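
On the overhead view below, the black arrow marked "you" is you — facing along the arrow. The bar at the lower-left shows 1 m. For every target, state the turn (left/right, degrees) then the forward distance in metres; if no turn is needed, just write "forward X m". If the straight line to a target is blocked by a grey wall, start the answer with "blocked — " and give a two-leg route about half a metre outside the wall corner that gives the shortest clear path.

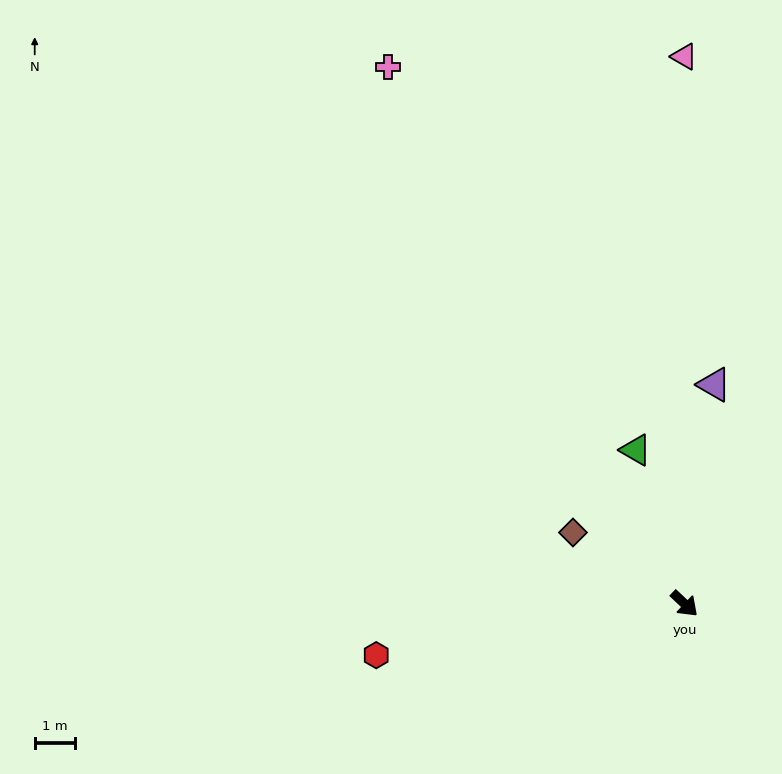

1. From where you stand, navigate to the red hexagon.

turn right 127°, forward 7.8 m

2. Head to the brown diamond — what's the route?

turn right 169°, forward 3.3 m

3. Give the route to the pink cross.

turn left 162°, forward 15.2 m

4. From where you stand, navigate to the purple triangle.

turn left 126°, forward 5.5 m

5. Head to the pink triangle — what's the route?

turn left 133°, forward 13.6 m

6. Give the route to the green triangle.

turn left 151°, forward 4.0 m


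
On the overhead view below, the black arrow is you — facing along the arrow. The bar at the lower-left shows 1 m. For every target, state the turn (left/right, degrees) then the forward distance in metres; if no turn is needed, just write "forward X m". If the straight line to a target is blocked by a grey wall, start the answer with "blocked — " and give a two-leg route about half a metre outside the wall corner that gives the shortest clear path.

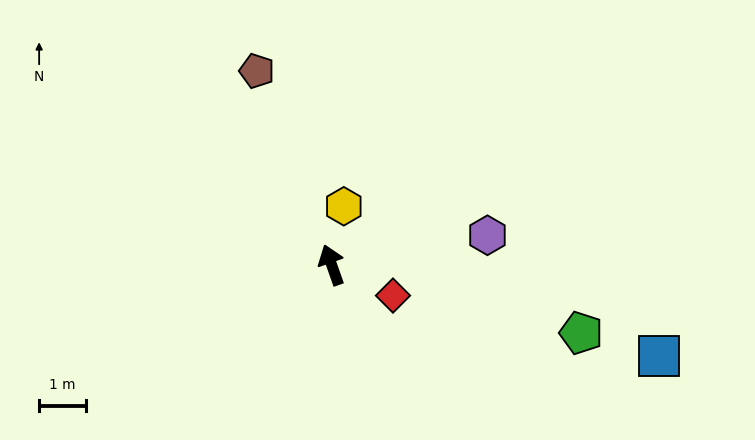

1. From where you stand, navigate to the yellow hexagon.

turn right 31°, forward 1.3 m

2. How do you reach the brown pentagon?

forward 4.4 m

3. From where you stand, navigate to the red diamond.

turn right 136°, forward 1.5 m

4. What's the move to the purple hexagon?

turn right 99°, forward 3.4 m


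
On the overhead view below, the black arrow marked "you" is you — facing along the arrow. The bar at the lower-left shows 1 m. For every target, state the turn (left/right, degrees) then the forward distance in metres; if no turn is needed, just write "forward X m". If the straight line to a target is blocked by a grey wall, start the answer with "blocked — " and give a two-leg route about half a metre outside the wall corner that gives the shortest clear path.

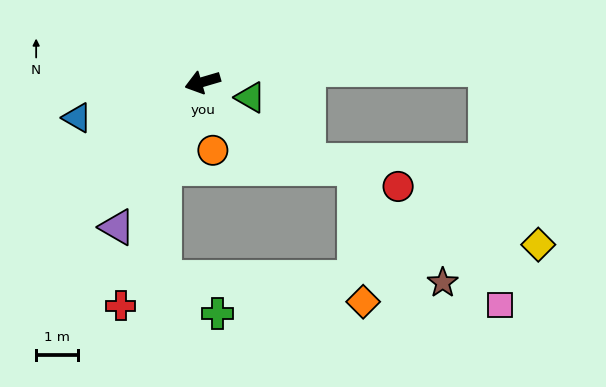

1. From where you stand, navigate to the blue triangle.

forward 3.1 m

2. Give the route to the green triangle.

turn left 146°, forward 1.2 m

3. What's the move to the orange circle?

turn left 82°, forward 1.6 m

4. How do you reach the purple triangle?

turn left 43°, forward 4.0 m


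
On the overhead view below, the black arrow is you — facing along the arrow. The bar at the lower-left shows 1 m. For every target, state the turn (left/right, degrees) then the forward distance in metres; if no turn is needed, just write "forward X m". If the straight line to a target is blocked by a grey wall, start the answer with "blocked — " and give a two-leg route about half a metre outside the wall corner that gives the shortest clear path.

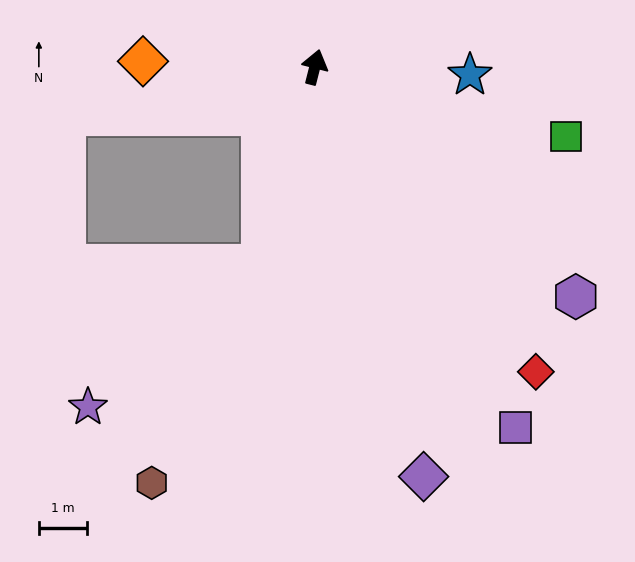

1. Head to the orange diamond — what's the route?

turn left 102°, forward 3.6 m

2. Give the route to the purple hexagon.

turn right 117°, forward 7.2 m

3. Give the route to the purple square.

turn right 137°, forward 8.5 m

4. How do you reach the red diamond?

turn right 130°, forward 7.8 m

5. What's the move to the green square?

turn right 91°, forward 5.4 m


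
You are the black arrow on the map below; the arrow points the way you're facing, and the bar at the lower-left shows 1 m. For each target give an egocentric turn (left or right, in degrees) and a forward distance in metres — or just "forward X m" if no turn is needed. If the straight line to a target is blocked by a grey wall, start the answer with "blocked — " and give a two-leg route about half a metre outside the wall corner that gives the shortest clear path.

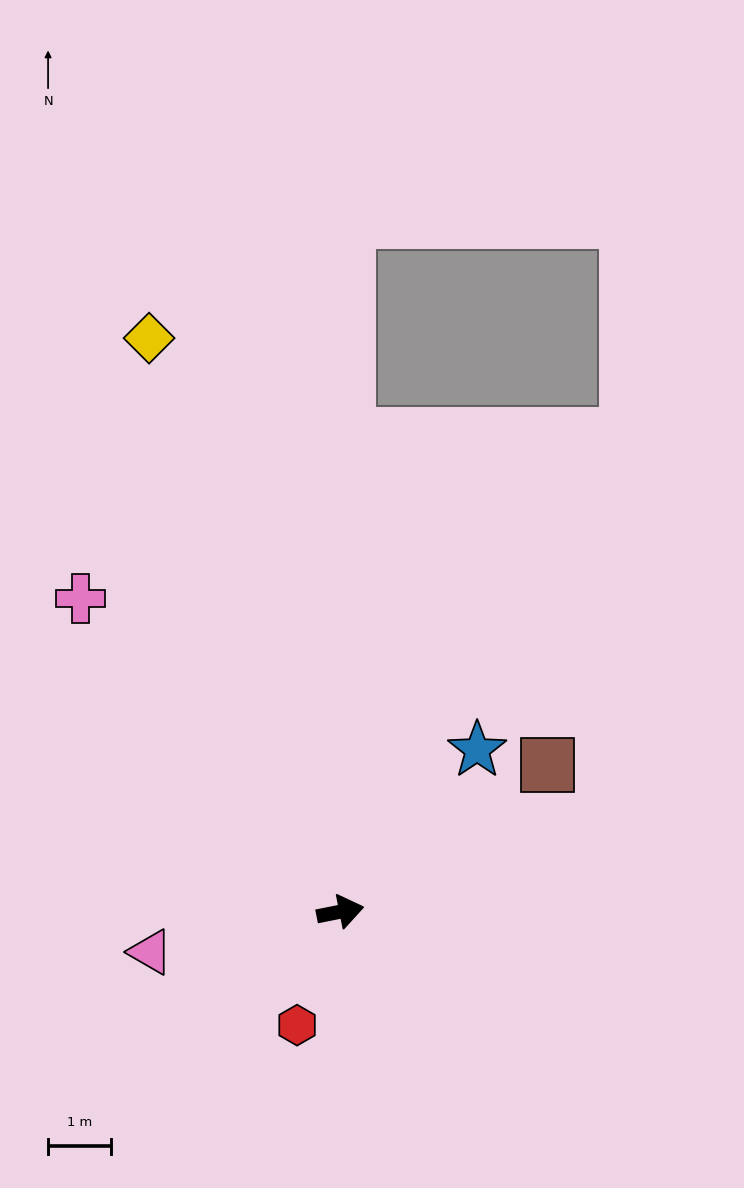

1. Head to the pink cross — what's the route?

turn left 118°, forward 6.5 m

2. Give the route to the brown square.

turn left 24°, forward 4.0 m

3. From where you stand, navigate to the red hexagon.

turn right 122°, forward 1.9 m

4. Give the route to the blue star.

turn left 39°, forward 3.4 m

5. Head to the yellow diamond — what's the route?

turn left 97°, forward 9.6 m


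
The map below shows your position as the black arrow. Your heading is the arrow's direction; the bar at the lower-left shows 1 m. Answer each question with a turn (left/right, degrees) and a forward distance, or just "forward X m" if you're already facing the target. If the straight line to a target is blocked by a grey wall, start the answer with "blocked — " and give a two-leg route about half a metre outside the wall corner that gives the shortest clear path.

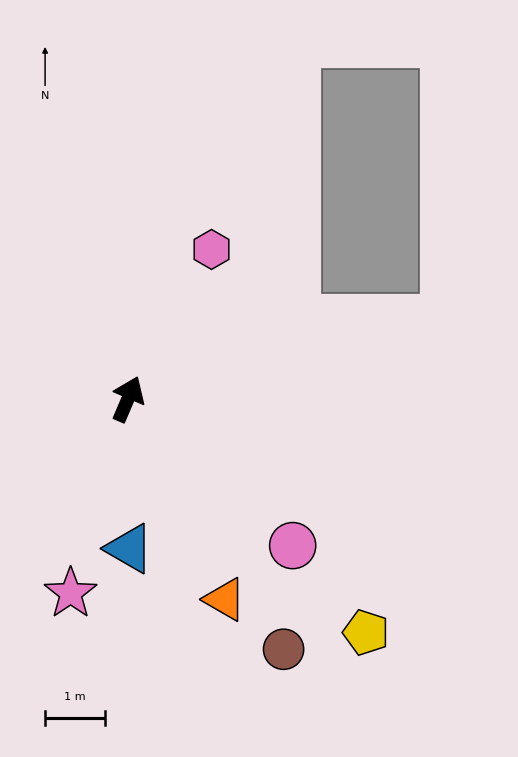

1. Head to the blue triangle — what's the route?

turn right 156°, forward 2.5 m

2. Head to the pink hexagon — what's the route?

turn right 6°, forward 2.8 m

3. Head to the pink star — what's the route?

turn right 173°, forward 3.4 m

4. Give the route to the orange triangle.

turn right 131°, forward 3.7 m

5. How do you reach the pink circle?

turn right 109°, forward 3.7 m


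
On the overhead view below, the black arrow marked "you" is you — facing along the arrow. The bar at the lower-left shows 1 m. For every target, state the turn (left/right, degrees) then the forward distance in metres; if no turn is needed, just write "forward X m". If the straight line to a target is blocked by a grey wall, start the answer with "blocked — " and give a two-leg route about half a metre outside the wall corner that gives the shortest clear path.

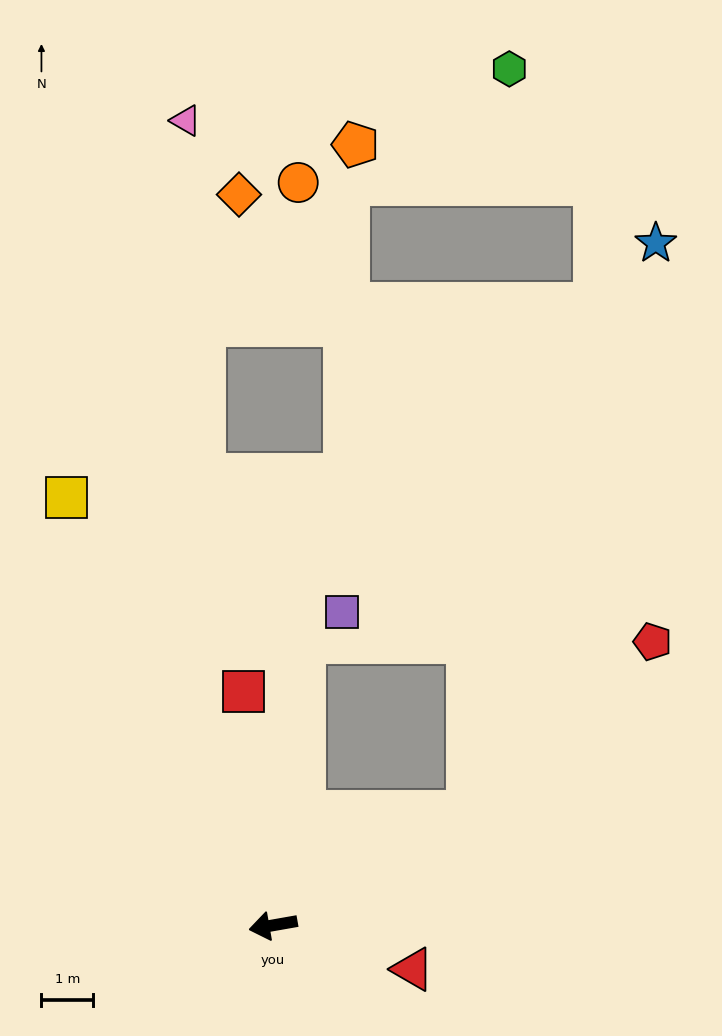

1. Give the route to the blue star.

blocked — turn right 160°, forward 4.4 m, then turn left 42°, forward 11.6 m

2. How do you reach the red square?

turn right 93°, forward 4.6 m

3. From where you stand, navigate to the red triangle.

turn left 153°, forward 2.8 m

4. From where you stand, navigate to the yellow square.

turn right 74°, forward 9.2 m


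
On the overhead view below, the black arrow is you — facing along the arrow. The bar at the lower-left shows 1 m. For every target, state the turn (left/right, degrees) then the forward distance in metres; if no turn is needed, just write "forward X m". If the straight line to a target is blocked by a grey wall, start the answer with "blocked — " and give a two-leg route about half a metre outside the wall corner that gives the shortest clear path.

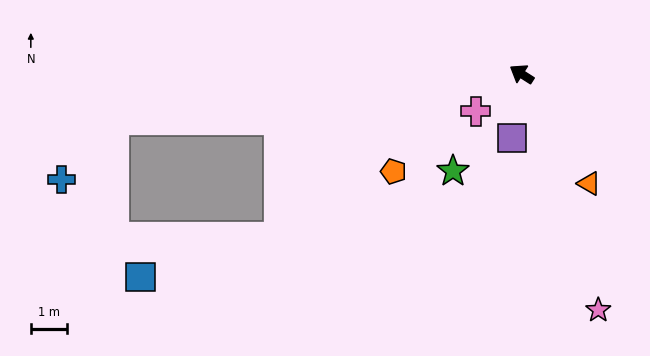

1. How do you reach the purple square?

turn left 114°, forward 1.8 m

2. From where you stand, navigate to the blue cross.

blocked — turn left 39°, forward 11.4 m, then turn left 42°, forward 2.2 m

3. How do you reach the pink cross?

turn left 71°, forward 1.6 m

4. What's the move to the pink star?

turn left 141°, forward 6.9 m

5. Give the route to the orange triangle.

turn left 154°, forward 3.6 m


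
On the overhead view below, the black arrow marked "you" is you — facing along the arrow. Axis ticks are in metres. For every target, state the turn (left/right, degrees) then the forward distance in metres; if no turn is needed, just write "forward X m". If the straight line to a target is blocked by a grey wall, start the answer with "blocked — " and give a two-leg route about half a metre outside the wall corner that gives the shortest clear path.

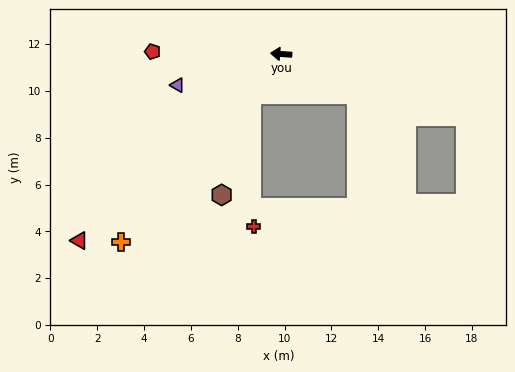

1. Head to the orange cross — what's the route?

turn left 54°, forward 10.6 m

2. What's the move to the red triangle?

turn left 47°, forward 11.7 m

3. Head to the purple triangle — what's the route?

turn left 21°, forward 4.6 m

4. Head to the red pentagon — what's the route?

turn left 3°, forward 5.5 m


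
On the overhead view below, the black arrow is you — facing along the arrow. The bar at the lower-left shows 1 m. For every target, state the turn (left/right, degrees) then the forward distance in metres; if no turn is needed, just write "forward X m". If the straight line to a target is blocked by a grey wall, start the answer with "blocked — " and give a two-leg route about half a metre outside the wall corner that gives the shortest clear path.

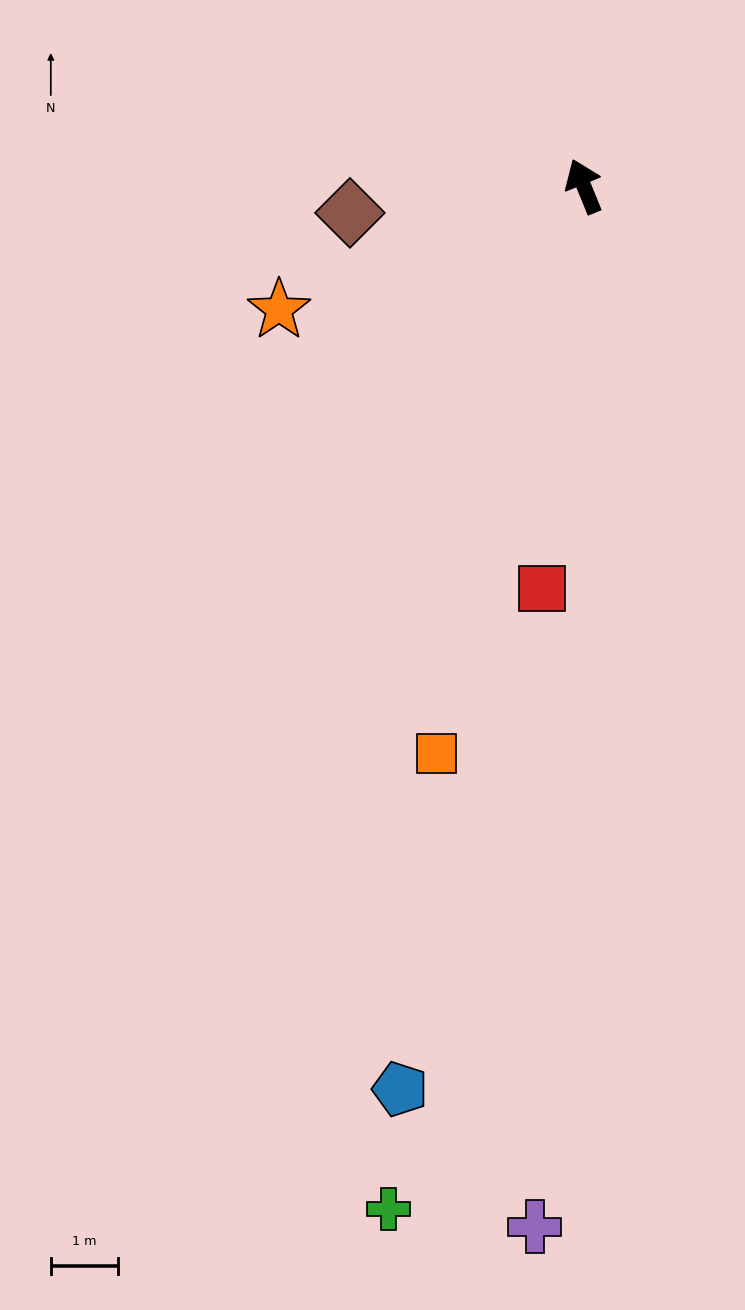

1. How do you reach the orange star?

turn left 90°, forward 4.9 m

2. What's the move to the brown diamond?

turn left 74°, forward 3.5 m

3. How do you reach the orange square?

turn left 143°, forward 8.7 m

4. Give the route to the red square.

turn left 152°, forward 6.0 m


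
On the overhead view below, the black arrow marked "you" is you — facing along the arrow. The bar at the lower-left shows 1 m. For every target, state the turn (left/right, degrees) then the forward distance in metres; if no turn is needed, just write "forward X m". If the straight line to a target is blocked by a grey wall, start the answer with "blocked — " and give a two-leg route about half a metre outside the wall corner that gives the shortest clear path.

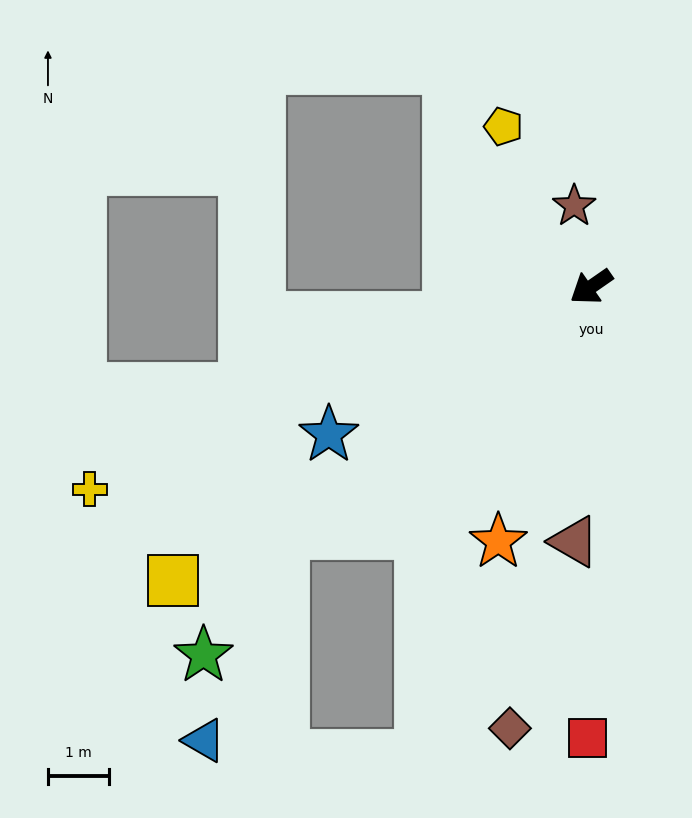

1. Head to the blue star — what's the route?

turn right 5°, forward 4.9 m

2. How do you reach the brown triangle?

turn left 51°, forward 4.2 m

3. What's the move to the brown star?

turn right 113°, forward 1.3 m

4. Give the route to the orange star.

turn left 35°, forward 4.4 m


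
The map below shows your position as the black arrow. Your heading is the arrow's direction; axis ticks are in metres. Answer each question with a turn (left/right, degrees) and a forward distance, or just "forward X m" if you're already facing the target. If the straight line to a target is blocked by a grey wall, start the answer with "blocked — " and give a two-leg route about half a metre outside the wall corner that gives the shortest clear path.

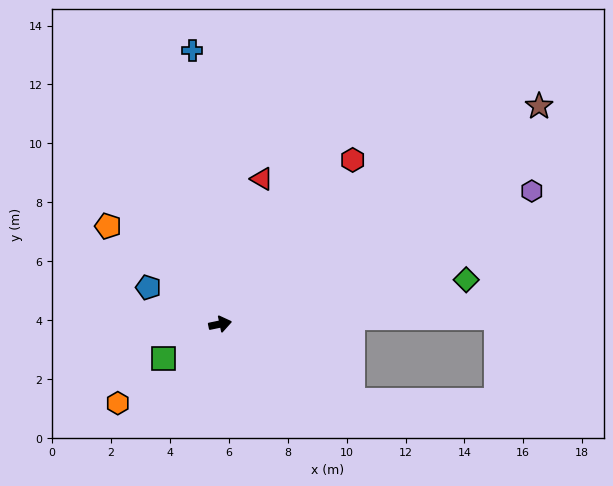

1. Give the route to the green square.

turn right 160°, forward 2.2 m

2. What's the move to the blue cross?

turn left 84°, forward 9.3 m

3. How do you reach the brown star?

turn left 23°, forward 13.1 m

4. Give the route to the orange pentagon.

turn left 127°, forward 5.1 m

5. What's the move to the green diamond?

forward 8.5 m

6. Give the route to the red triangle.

turn left 62°, forward 5.1 m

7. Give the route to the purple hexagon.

turn left 11°, forward 11.5 m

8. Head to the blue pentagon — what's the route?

turn left 141°, forward 2.7 m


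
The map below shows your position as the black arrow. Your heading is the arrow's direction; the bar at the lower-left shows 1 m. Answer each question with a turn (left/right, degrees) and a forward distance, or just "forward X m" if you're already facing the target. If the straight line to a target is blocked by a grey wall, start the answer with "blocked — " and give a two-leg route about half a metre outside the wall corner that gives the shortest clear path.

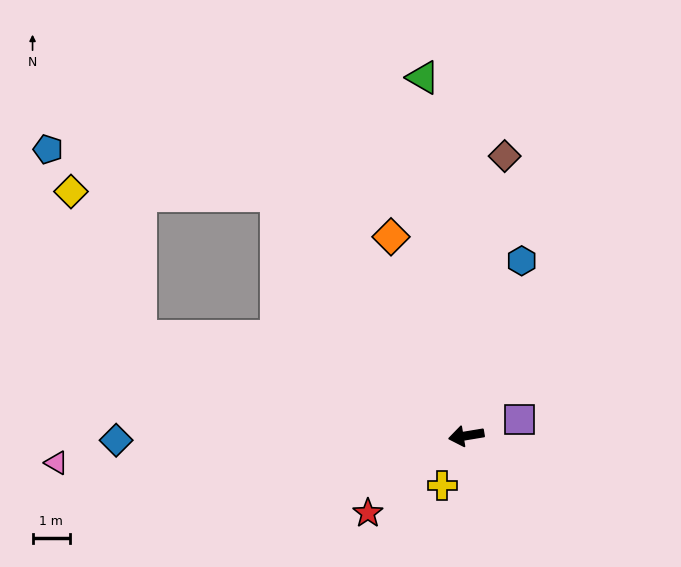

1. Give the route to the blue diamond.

turn right 9°, forward 9.3 m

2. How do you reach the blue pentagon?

blocked — turn right 61°, forward 8.1 m, then turn left 40°, forward 6.2 m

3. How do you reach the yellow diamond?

blocked — turn right 26°, forward 9.0 m, then turn right 48°, forward 4.3 m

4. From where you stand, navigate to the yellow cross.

turn left 55°, forward 1.5 m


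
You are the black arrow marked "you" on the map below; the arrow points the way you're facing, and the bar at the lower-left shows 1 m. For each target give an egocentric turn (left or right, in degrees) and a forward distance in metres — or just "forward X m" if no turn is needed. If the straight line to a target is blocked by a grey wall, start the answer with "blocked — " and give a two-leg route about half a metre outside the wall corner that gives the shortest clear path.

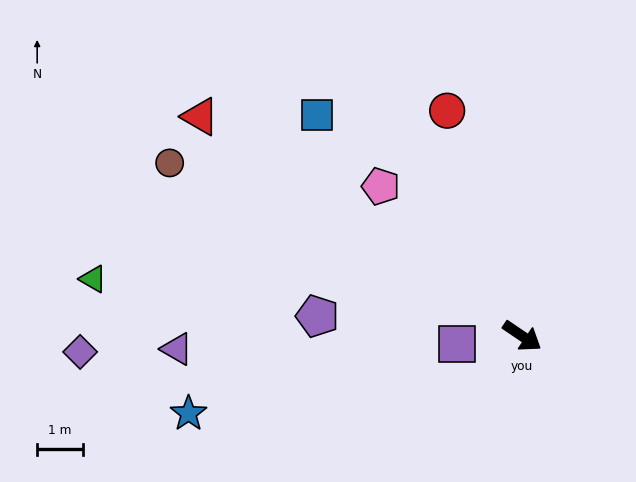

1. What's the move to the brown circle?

turn right 172°, forward 8.6 m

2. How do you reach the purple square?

turn right 139°, forward 1.4 m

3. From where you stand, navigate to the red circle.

turn left 142°, forward 5.2 m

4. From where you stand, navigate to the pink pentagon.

turn left 167°, forward 4.5 m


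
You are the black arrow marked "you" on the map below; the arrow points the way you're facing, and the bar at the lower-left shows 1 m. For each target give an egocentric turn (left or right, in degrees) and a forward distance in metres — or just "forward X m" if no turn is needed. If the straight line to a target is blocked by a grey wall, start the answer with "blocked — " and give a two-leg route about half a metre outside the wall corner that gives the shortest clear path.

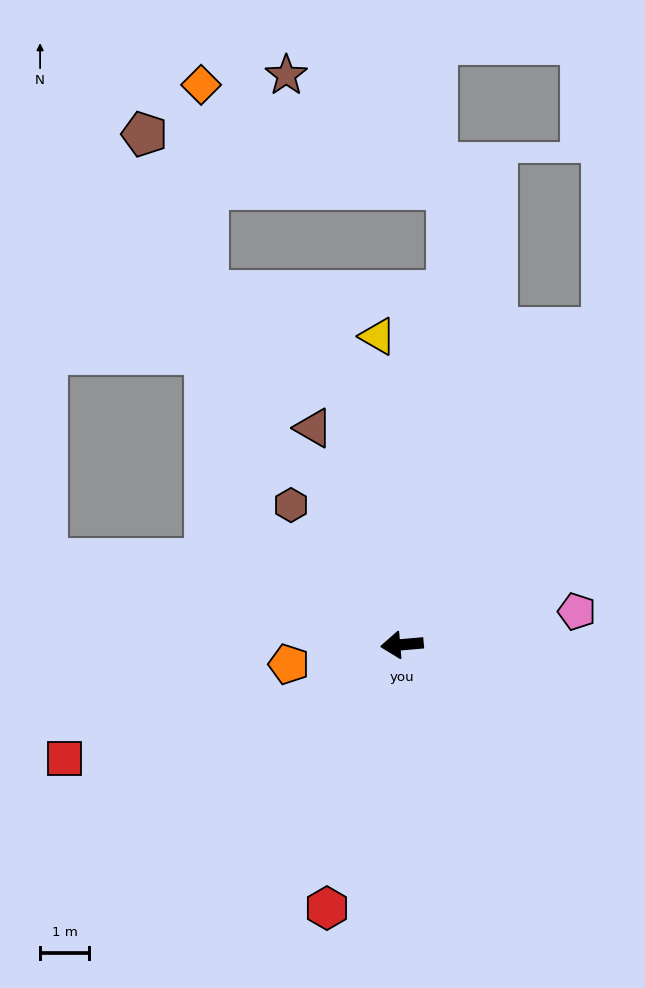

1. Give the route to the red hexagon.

turn left 69°, forward 5.6 m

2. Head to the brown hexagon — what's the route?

turn right 56°, forward 3.6 m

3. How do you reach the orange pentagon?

turn left 5°, forward 2.3 m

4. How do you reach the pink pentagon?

turn right 174°, forward 3.6 m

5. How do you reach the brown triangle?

turn right 73°, forward 4.8 m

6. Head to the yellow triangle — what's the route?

turn right 90°, forward 6.3 m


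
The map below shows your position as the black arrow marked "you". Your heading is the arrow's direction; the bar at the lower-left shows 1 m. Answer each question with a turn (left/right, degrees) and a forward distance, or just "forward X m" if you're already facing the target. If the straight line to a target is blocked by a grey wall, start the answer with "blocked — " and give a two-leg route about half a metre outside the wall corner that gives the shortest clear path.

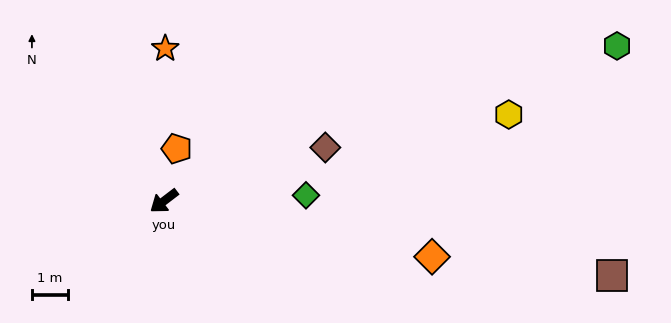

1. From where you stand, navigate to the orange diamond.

turn left 131°, forward 7.7 m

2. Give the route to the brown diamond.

turn left 161°, forward 4.8 m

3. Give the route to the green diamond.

turn left 145°, forward 4.0 m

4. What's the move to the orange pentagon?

turn right 141°, forward 1.5 m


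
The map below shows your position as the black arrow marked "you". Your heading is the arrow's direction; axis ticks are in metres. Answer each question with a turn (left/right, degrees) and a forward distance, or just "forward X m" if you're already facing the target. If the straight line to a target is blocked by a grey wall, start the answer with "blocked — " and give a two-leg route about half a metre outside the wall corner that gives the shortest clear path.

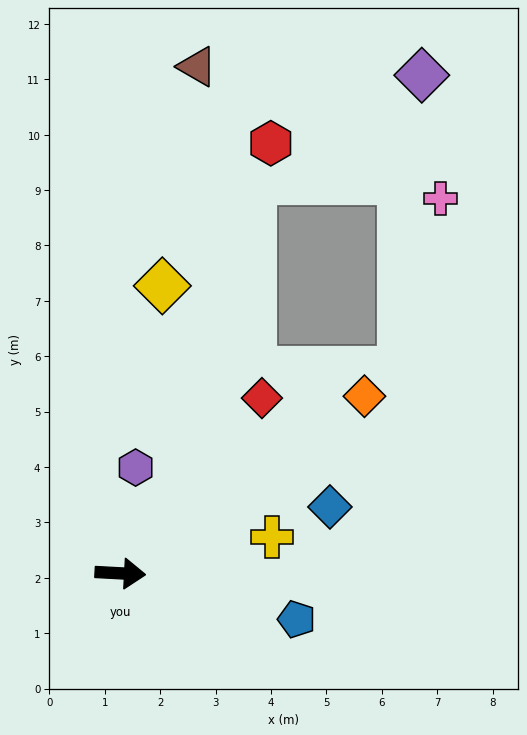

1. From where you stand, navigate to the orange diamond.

turn left 39°, forward 5.4 m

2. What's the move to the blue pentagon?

turn right 12°, forward 3.3 m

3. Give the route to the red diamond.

turn left 54°, forward 4.1 m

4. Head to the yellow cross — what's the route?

turn left 16°, forward 2.8 m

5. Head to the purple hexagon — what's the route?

turn left 85°, forward 1.9 m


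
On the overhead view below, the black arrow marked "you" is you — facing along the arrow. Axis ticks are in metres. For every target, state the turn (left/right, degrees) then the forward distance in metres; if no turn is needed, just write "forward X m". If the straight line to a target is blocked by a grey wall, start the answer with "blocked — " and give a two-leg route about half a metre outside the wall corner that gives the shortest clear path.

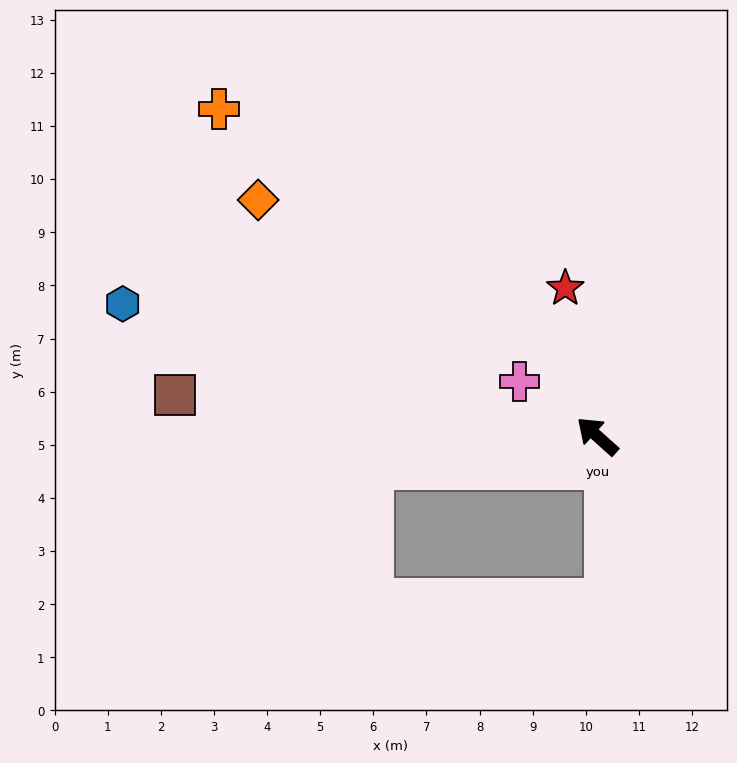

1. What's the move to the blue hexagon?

turn left 26°, forward 9.3 m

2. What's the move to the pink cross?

turn left 7°, forward 1.8 m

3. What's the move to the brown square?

turn left 36°, forward 8.0 m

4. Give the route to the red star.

turn right 36°, forward 2.9 m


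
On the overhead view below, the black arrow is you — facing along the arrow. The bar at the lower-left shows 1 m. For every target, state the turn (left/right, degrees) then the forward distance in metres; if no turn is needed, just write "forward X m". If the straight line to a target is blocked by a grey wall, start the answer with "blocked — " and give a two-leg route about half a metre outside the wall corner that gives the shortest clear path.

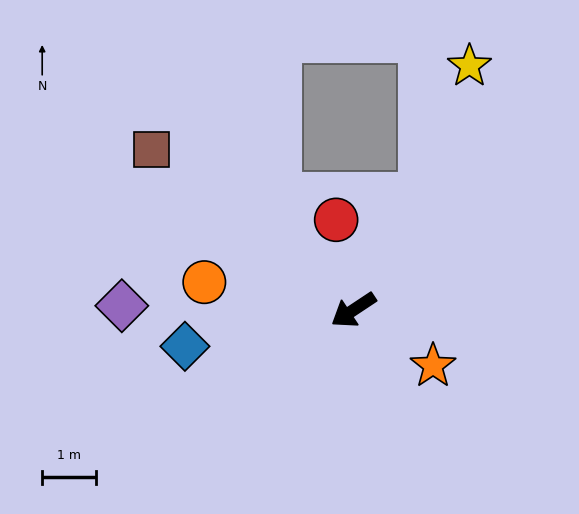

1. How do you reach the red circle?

turn right 113°, forward 1.7 m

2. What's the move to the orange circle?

turn right 44°, forward 2.8 m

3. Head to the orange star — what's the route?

turn left 111°, forward 1.8 m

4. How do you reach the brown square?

turn right 72°, forward 4.8 m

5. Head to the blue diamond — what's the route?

turn right 21°, forward 3.2 m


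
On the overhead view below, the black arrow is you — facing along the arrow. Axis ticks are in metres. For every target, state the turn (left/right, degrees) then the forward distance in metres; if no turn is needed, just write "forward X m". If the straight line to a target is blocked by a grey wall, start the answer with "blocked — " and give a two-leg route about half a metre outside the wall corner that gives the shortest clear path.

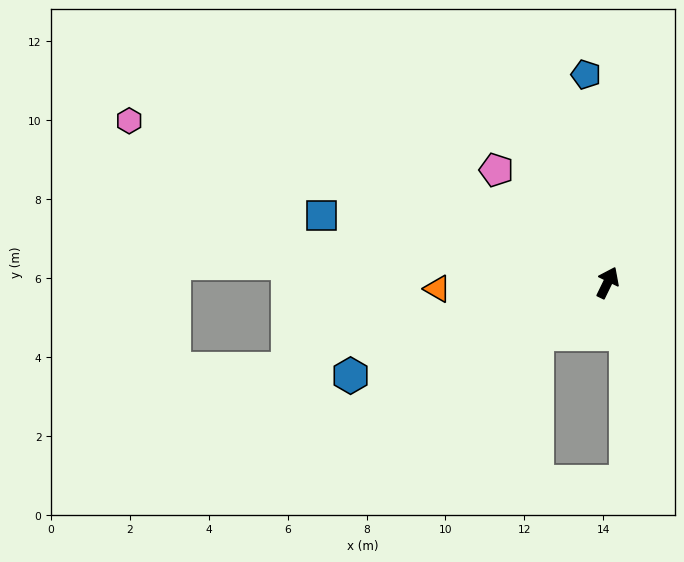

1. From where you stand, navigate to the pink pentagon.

turn left 71°, forward 4.0 m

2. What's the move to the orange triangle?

turn left 118°, forward 4.3 m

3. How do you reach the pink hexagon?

turn left 97°, forward 12.8 m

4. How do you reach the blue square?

turn left 103°, forward 7.4 m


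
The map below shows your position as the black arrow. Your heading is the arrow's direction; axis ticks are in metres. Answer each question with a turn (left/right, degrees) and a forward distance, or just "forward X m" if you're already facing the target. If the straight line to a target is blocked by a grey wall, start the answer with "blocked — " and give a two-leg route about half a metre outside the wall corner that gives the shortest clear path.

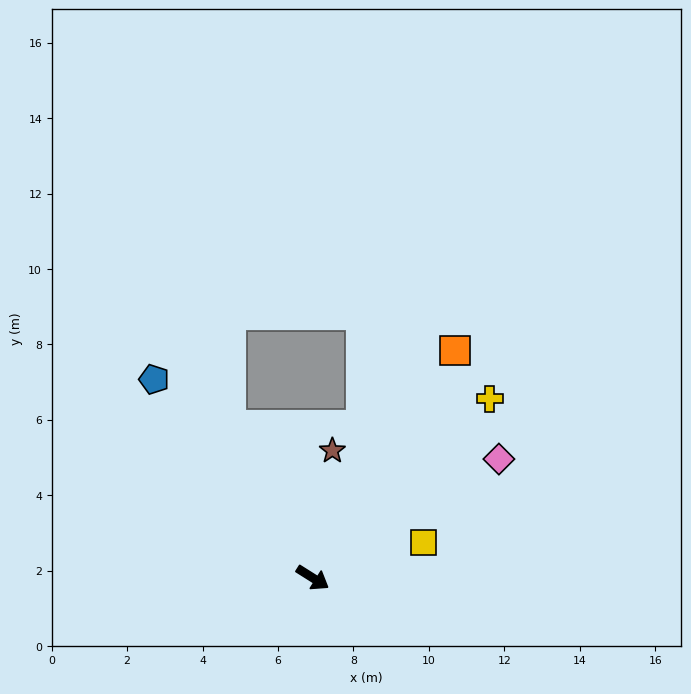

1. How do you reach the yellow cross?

turn left 78°, forward 6.7 m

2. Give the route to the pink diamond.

turn left 65°, forward 5.9 m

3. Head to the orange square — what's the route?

turn left 90°, forward 7.1 m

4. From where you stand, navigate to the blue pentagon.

turn left 161°, forward 6.7 m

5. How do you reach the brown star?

turn left 113°, forward 3.4 m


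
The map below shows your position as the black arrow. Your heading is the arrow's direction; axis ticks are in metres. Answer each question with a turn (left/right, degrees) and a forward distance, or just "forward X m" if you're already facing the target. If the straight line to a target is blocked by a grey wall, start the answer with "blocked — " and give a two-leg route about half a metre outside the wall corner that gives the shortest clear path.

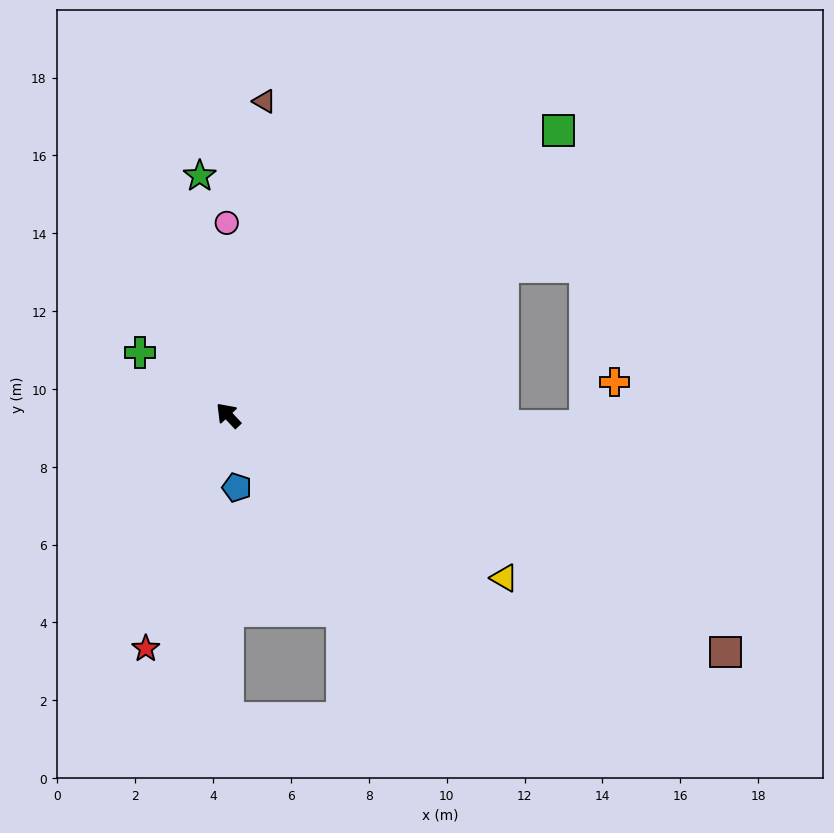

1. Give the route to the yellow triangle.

turn right 164°, forward 8.2 m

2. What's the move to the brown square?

turn right 159°, forward 14.2 m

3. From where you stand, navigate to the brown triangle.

turn right 50°, forward 8.1 m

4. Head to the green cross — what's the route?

turn left 11°, forward 2.8 m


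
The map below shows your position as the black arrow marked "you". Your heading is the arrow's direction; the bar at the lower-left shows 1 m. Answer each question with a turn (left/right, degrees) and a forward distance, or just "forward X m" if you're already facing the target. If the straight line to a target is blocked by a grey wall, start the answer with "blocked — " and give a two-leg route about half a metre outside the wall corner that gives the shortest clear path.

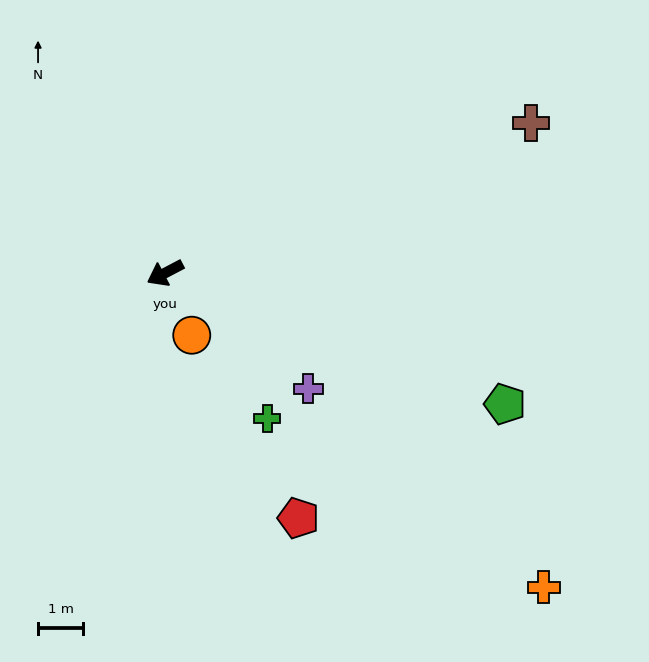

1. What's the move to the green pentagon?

turn left 131°, forward 8.0 m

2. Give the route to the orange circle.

turn left 85°, forward 1.5 m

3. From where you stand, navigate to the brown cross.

turn left 175°, forward 8.7 m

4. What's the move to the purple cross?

turn left 113°, forward 4.1 m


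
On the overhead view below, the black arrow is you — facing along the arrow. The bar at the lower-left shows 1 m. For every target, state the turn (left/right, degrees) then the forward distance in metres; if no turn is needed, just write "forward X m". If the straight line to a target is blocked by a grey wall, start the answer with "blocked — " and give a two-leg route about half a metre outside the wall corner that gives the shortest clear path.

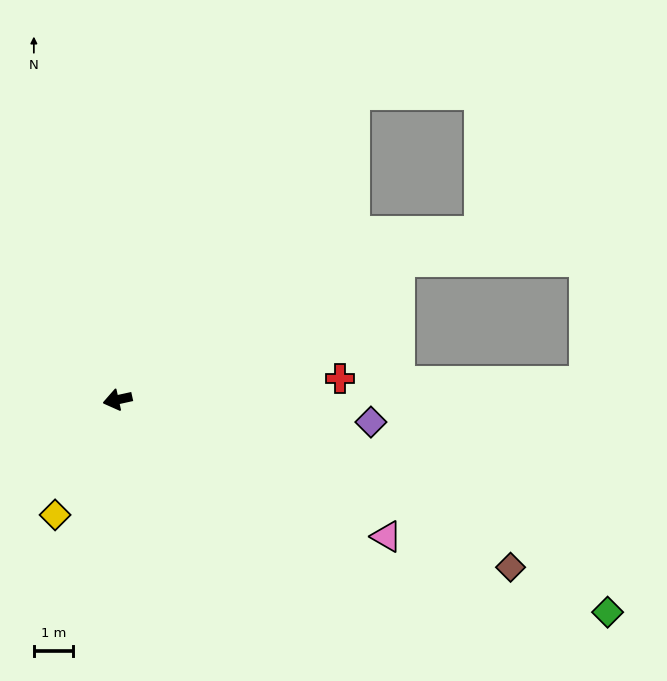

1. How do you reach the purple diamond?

turn left 163°, forward 6.5 m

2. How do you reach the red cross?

turn left 173°, forward 5.7 m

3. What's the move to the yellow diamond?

turn left 49°, forward 3.4 m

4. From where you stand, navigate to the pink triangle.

turn left 141°, forward 7.8 m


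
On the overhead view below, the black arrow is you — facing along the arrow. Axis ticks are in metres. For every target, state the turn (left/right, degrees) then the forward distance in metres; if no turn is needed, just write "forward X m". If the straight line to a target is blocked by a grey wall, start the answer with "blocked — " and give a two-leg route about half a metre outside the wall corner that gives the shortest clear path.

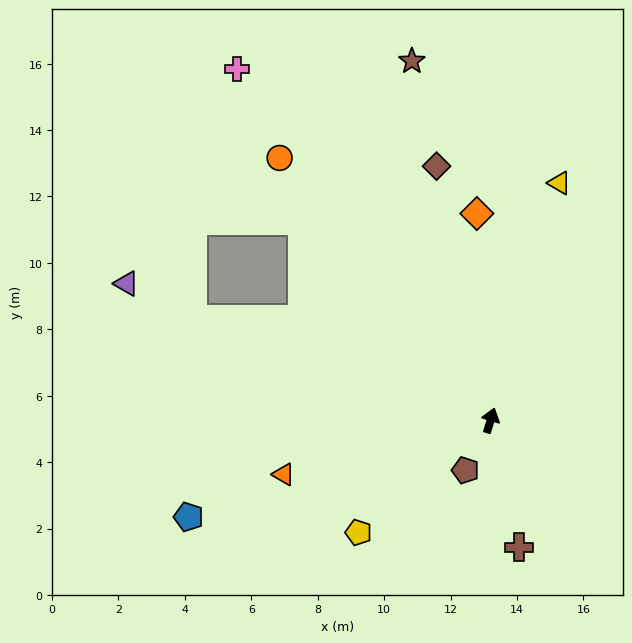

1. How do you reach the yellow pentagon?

turn left 147°, forward 5.2 m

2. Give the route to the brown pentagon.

turn left 170°, forward 1.7 m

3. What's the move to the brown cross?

turn right 150°, forward 3.9 m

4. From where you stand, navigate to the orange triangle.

turn left 122°, forward 6.4 m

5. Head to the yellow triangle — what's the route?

forward 7.4 m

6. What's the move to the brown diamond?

turn left 29°, forward 7.8 m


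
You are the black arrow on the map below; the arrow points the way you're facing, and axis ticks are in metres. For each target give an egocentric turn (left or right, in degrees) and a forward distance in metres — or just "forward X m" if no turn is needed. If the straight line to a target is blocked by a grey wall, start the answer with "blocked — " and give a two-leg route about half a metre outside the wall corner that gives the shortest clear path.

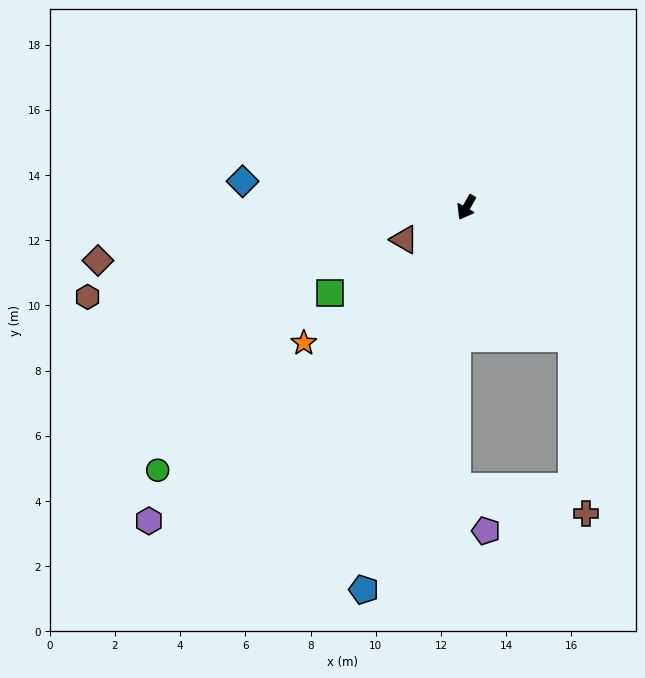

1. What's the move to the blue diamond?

turn right 67°, forward 6.9 m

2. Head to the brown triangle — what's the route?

turn right 33°, forward 2.1 m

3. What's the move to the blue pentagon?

turn left 15°, forward 12.1 m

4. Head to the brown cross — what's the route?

blocked — turn left 68°, forward 5.2 m, then turn right 33°, forward 5.4 m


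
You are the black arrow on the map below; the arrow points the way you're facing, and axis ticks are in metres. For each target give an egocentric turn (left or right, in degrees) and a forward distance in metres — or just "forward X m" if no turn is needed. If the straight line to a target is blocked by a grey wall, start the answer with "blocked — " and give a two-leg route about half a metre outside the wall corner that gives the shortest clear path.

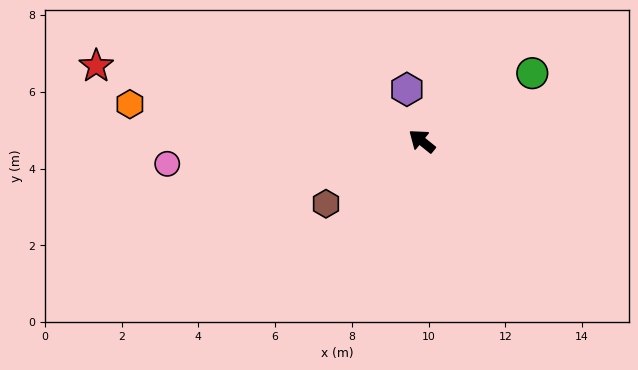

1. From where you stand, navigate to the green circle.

turn right 110°, forward 3.4 m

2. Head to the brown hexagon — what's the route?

turn left 72°, forward 3.0 m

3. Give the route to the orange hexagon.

turn left 32°, forward 7.7 m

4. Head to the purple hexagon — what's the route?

turn right 35°, forward 1.4 m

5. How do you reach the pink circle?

turn left 44°, forward 6.7 m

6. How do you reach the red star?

turn left 26°, forward 8.7 m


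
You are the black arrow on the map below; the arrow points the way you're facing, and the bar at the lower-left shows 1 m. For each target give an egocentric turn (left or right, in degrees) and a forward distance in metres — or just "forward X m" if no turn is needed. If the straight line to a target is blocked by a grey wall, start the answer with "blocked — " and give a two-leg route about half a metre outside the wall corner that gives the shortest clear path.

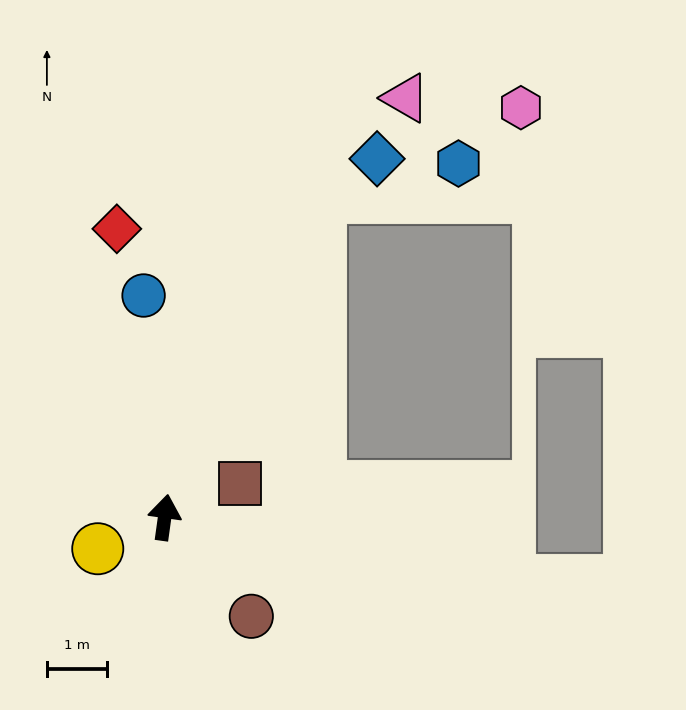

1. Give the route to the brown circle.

turn right 131°, forward 2.2 m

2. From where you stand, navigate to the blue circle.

turn left 13°, forward 3.7 m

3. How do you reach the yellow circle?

turn left 123°, forward 1.2 m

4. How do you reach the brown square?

turn right 58°, forward 1.4 m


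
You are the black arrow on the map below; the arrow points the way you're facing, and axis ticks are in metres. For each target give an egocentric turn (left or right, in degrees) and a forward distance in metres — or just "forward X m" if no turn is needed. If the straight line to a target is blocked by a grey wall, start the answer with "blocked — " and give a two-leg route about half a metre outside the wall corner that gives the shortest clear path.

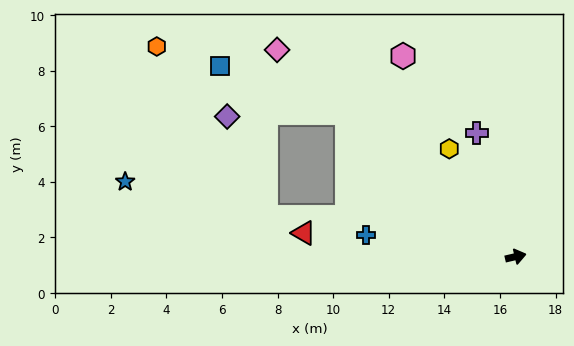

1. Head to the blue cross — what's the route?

turn left 159°, forward 5.5 m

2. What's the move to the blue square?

blocked — turn left 127°, forward 8.0 m, then turn left 19°, forward 4.8 m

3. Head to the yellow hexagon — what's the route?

turn left 109°, forward 4.6 m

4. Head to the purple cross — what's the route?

turn left 94°, forward 4.7 m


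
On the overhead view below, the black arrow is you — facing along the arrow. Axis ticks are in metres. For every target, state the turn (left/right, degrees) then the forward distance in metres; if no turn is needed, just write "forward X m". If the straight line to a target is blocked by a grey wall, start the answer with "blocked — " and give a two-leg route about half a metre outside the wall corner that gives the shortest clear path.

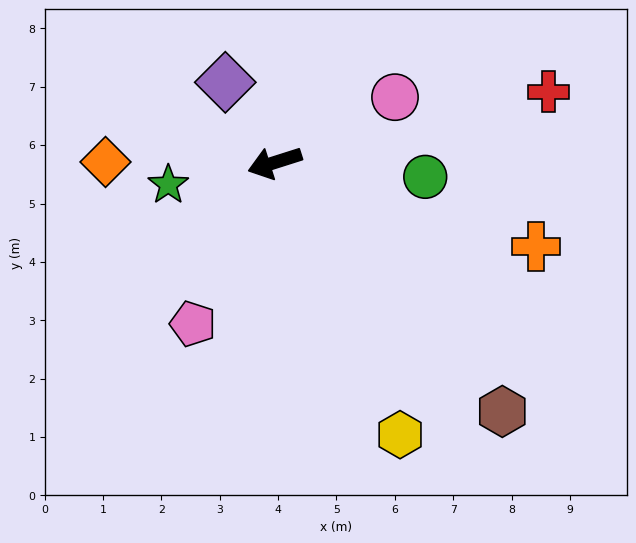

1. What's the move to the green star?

turn right 6°, forward 1.9 m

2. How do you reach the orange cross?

turn left 145°, forward 4.7 m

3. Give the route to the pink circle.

turn right 169°, forward 2.3 m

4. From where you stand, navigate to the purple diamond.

turn right 76°, forward 1.6 m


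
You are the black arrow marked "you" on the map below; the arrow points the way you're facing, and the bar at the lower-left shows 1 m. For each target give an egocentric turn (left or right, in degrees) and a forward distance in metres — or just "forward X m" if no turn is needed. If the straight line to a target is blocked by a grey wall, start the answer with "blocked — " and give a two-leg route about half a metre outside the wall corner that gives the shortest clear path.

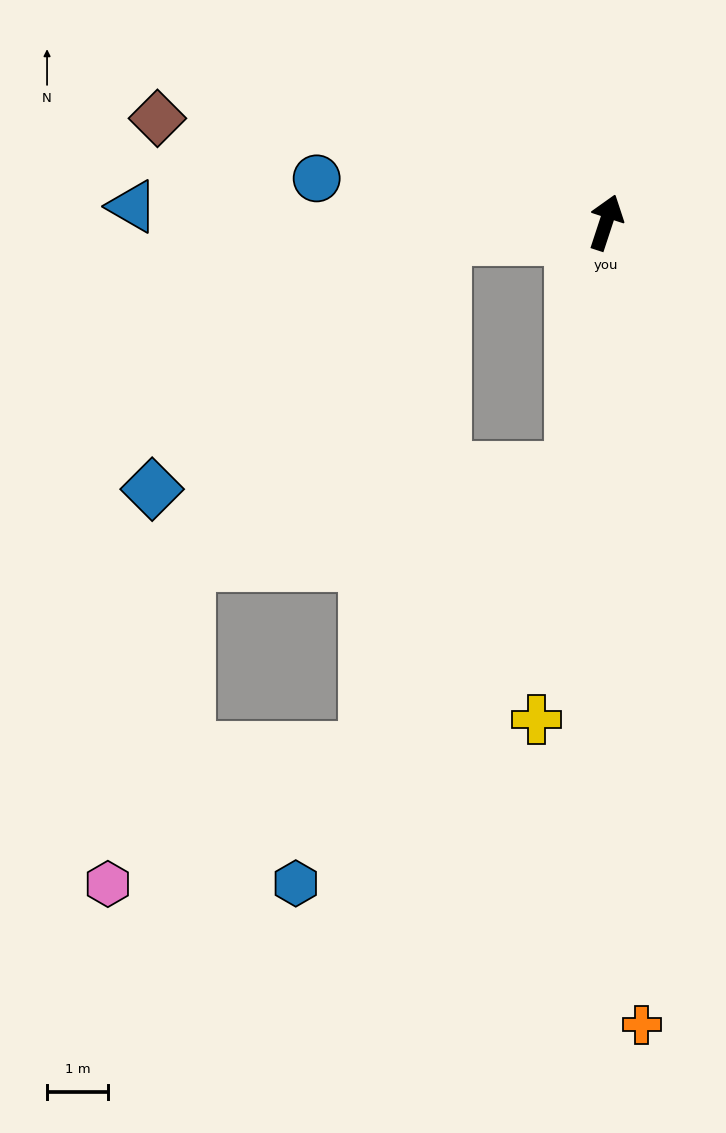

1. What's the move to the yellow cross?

turn right 170°, forward 8.3 m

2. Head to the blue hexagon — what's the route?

blocked — turn right 170°, forward 4.1 m, then turn right 25°, forward 8.2 m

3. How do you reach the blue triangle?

turn left 106°, forward 7.8 m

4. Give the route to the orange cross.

turn right 159°, forward 13.2 m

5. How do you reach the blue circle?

turn left 100°, forward 4.8 m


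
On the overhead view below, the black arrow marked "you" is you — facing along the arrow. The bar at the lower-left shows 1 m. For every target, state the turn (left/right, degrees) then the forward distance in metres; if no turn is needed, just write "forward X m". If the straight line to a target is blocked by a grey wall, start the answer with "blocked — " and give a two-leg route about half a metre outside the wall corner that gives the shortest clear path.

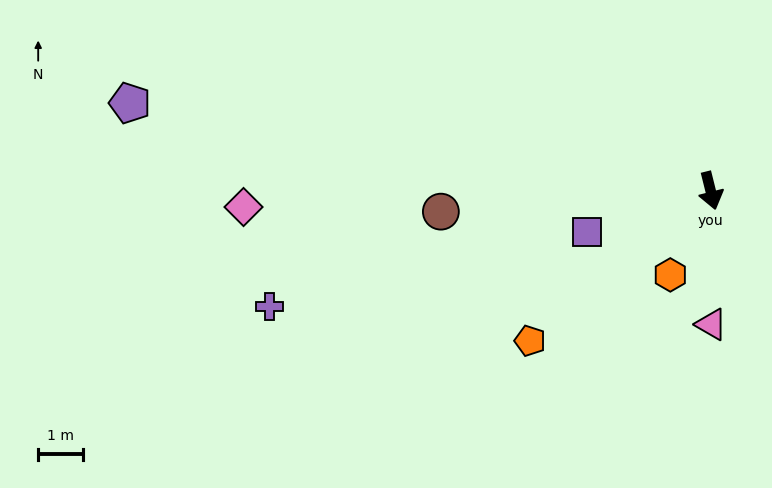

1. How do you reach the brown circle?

turn right 100°, forward 6.0 m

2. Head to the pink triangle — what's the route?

turn right 14°, forward 3.0 m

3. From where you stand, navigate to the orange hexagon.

turn right 40°, forward 2.1 m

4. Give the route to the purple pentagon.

turn right 113°, forward 13.0 m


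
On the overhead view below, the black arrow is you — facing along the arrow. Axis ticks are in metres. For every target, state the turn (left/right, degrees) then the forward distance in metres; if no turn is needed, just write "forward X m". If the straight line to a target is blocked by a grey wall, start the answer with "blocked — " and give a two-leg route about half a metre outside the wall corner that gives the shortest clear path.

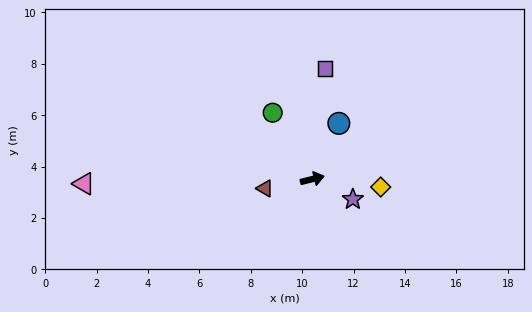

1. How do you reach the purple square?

turn left 69°, forward 4.3 m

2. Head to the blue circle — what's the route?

turn left 51°, forward 2.4 m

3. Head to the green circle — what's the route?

turn left 107°, forward 3.0 m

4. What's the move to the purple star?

turn right 41°, forward 1.8 m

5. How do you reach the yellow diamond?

turn right 21°, forward 2.7 m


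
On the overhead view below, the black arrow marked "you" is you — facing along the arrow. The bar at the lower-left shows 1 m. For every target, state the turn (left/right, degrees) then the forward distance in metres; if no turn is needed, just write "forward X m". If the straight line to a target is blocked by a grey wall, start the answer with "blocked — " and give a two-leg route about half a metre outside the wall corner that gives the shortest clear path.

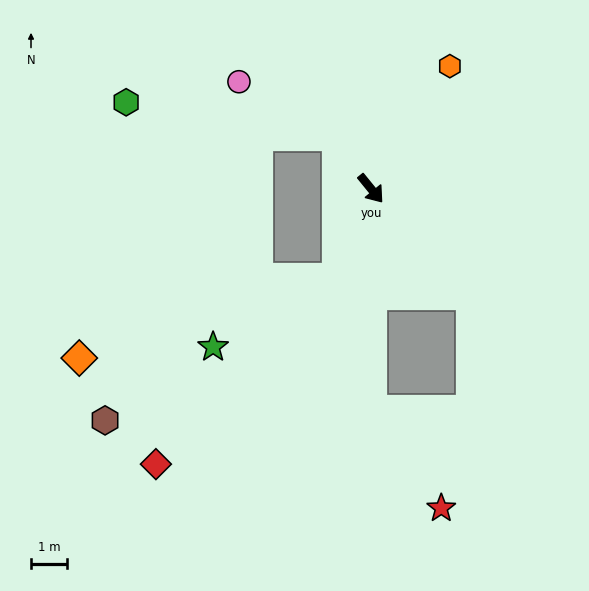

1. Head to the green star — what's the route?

blocked — turn right 60°, forward 2.6 m, then turn right 40°, forward 3.9 m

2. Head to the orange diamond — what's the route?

blocked — turn right 60°, forward 2.6 m, then turn right 52°, forward 7.5 m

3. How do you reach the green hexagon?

blocked — turn left 174°, forward 1.7 m, then turn left 48°, forward 5.9 m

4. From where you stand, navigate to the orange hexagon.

turn left 108°, forward 4.0 m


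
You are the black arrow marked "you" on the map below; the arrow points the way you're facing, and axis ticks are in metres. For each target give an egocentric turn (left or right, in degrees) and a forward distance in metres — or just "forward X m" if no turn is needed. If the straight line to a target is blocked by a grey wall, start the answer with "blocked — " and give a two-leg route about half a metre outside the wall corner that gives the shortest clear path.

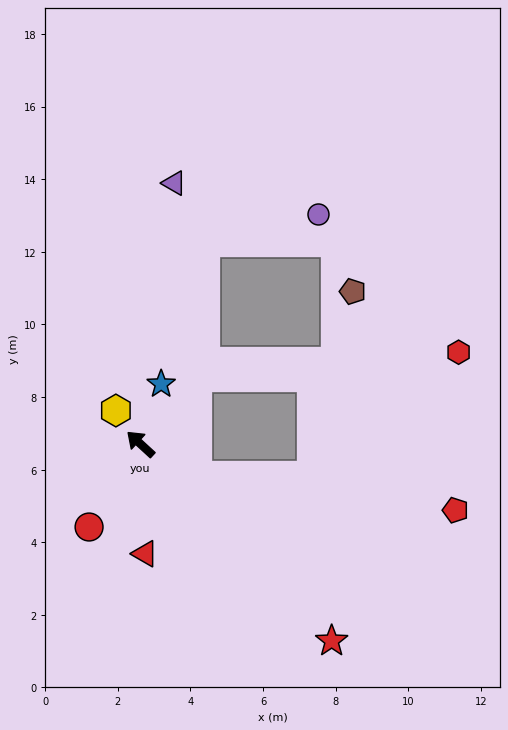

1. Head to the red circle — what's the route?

turn left 101°, forward 2.7 m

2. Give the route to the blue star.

turn right 67°, forward 1.7 m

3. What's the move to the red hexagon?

blocked — turn right 87°, forward 2.4 m, then turn right 45°, forward 7.2 m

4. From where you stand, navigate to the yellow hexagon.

turn right 11°, forward 1.1 m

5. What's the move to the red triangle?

turn left 135°, forward 3.0 m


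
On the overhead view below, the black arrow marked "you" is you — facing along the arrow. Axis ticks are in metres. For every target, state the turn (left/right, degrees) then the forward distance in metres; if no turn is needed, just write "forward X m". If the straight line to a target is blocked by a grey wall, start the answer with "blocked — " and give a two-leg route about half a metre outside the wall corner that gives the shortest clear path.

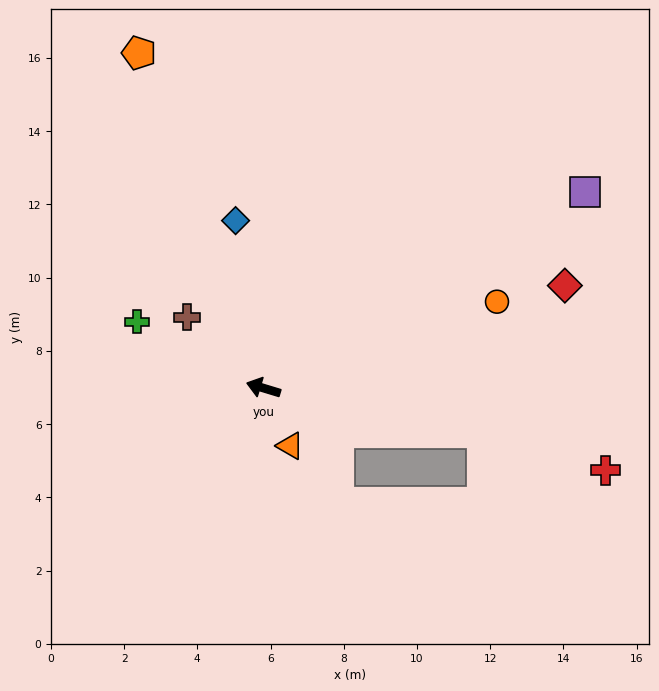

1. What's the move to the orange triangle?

turn left 132°, forward 1.7 m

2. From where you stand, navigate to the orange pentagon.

turn right 53°, forward 9.8 m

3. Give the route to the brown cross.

turn right 26°, forward 2.8 m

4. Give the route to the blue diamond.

turn right 64°, forward 4.6 m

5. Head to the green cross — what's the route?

turn right 11°, forward 3.9 m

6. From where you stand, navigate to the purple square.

turn right 132°, forward 10.3 m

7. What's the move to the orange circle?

turn right 143°, forward 6.8 m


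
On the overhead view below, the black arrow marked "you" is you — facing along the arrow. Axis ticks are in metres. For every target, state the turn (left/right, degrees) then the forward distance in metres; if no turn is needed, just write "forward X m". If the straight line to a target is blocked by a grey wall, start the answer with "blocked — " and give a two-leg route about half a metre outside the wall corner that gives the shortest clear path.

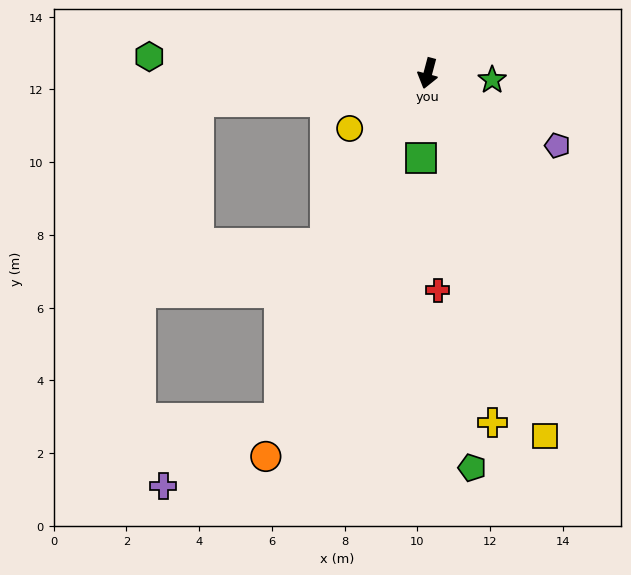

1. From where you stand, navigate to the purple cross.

blocked — turn right 8°, forward 10.3 m, then turn right 37°, forward 3.7 m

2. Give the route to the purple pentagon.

turn left 76°, forward 4.1 m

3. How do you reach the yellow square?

turn left 33°, forward 10.5 m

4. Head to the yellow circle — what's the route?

turn right 40°, forward 2.6 m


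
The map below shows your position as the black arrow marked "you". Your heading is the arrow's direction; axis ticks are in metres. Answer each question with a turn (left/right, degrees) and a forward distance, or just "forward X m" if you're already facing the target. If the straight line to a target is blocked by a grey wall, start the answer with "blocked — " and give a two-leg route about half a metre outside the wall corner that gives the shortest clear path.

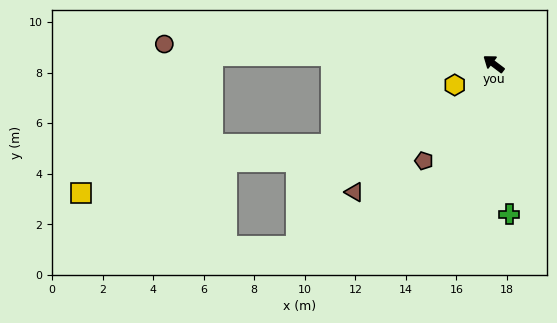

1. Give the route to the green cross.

turn left 133°, forward 6.0 m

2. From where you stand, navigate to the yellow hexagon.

turn left 66°, forward 1.8 m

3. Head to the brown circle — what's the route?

turn left 34°, forward 13.1 m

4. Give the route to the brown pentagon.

turn left 91°, forward 4.7 m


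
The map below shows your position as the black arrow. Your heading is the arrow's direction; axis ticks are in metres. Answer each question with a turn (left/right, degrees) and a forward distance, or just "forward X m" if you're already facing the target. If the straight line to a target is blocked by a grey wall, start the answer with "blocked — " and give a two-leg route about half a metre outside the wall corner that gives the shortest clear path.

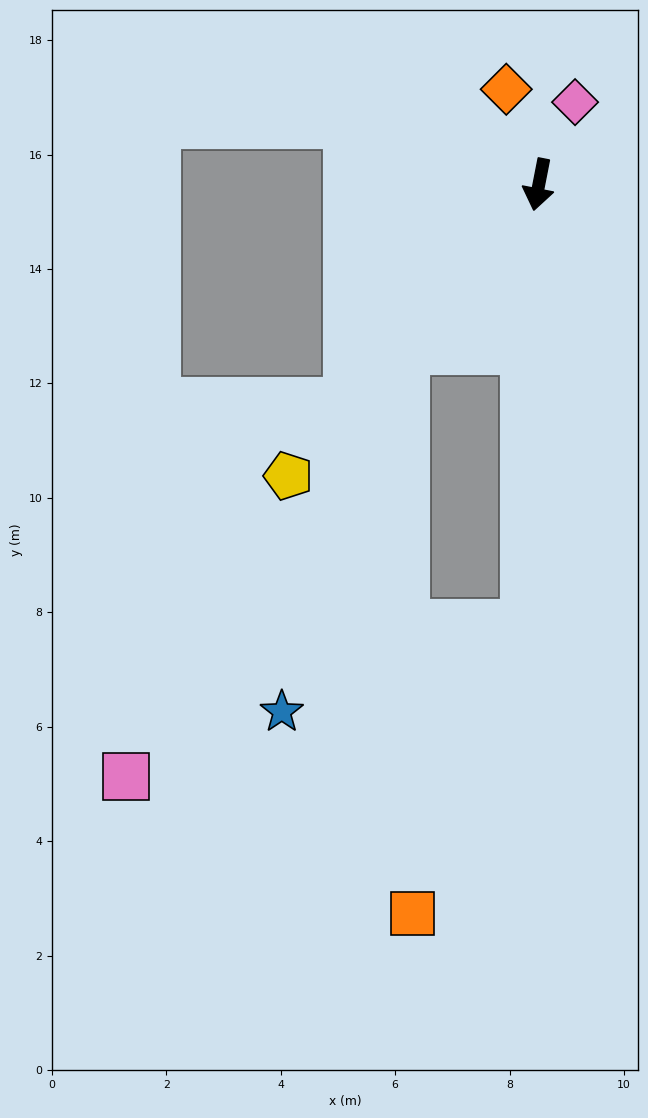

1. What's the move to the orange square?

blocked — turn left 9°, forward 7.7 m, then turn right 19°, forward 5.4 m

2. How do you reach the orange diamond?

turn right 150°, forward 1.8 m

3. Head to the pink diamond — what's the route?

turn left 167°, forward 1.6 m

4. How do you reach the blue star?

blocked — turn right 28°, forward 3.7 m, then turn left 20°, forward 6.7 m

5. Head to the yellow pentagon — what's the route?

turn right 30°, forward 6.7 m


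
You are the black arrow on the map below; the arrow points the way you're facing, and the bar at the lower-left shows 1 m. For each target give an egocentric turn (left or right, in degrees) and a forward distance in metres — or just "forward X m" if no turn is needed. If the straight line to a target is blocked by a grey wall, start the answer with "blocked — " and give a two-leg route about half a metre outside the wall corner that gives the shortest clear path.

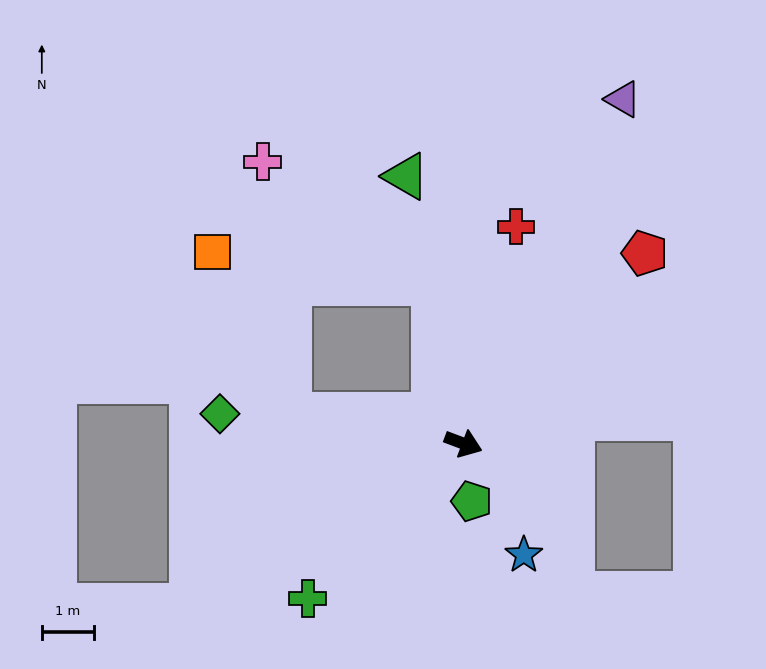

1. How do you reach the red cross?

turn left 97°, forward 4.3 m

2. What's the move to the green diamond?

turn right 166°, forward 4.7 m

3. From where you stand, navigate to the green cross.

turn right 114°, forward 4.2 m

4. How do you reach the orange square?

blocked — turn right 169°, forward 3.4 m, then turn right 55°, forward 3.4 m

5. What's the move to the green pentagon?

turn right 61°, forward 1.1 m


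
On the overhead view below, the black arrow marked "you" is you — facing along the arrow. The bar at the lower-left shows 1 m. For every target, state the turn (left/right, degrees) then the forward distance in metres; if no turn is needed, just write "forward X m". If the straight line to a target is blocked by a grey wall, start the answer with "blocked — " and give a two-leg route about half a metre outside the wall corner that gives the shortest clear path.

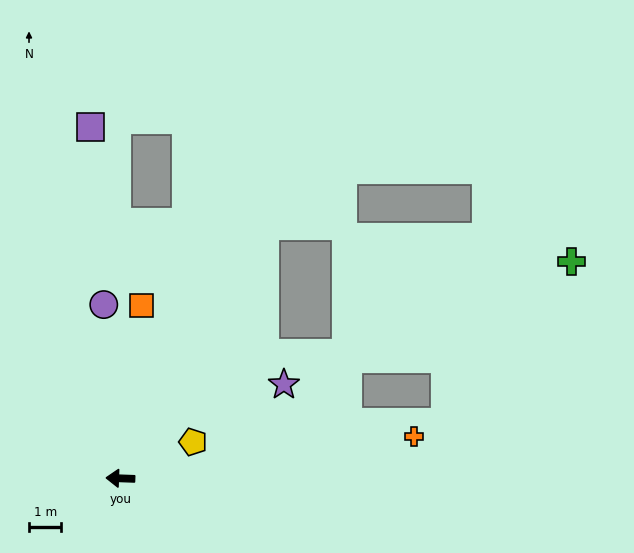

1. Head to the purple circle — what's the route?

turn right 82°, forward 5.4 m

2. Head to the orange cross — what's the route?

turn right 170°, forward 9.2 m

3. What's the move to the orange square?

turn right 95°, forward 5.4 m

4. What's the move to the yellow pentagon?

turn right 151°, forward 2.5 m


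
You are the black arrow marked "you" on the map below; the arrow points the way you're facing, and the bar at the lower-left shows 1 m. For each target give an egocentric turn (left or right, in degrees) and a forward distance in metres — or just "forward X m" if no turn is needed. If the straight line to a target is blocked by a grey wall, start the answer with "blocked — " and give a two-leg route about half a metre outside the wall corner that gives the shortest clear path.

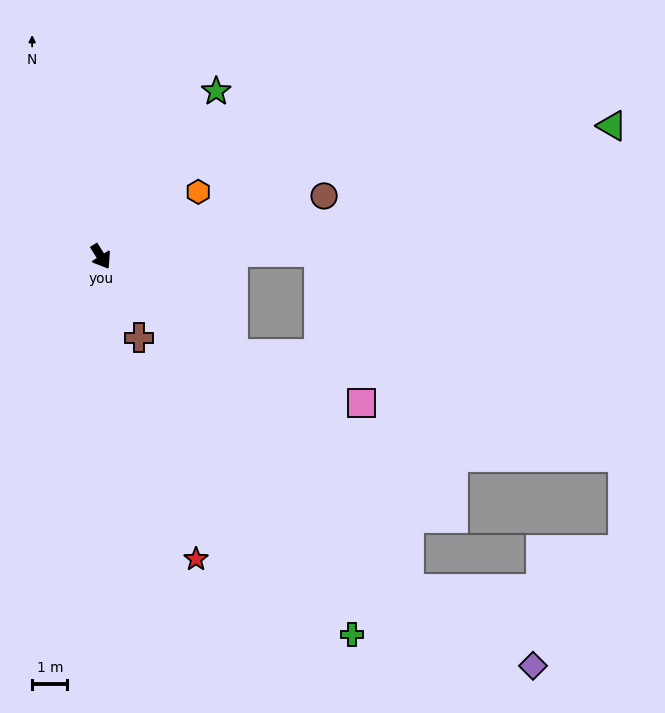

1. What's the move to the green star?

turn left 113°, forward 5.7 m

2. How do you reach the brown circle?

turn left 73°, forward 6.6 m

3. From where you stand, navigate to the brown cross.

turn right 7°, forward 2.5 m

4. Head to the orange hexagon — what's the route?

turn left 91°, forward 3.3 m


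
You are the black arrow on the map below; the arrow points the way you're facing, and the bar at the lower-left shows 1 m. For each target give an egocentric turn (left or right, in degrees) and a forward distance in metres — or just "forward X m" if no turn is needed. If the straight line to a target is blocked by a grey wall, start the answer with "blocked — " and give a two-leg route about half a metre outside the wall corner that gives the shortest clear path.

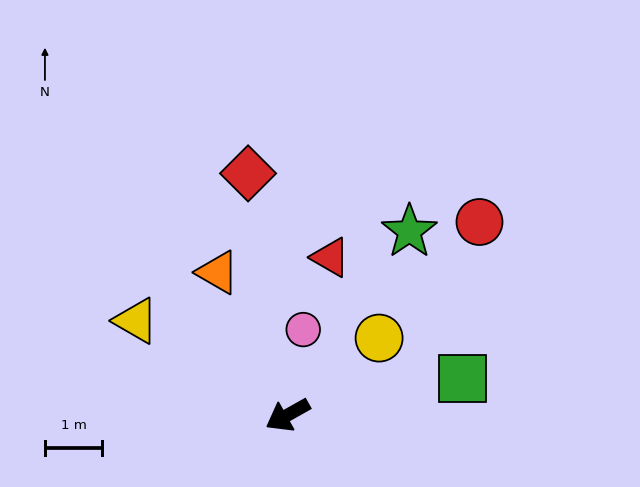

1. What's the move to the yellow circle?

turn right 169°, forward 2.1 m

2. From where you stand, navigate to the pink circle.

turn right 130°, forward 1.5 m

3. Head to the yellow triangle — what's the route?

turn right 61°, forward 3.1 m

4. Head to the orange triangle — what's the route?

turn right 93°, forward 2.8 m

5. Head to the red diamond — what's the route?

turn right 110°, forward 4.3 m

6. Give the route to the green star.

turn right 153°, forward 3.9 m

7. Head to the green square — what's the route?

turn left 163°, forward 3.1 m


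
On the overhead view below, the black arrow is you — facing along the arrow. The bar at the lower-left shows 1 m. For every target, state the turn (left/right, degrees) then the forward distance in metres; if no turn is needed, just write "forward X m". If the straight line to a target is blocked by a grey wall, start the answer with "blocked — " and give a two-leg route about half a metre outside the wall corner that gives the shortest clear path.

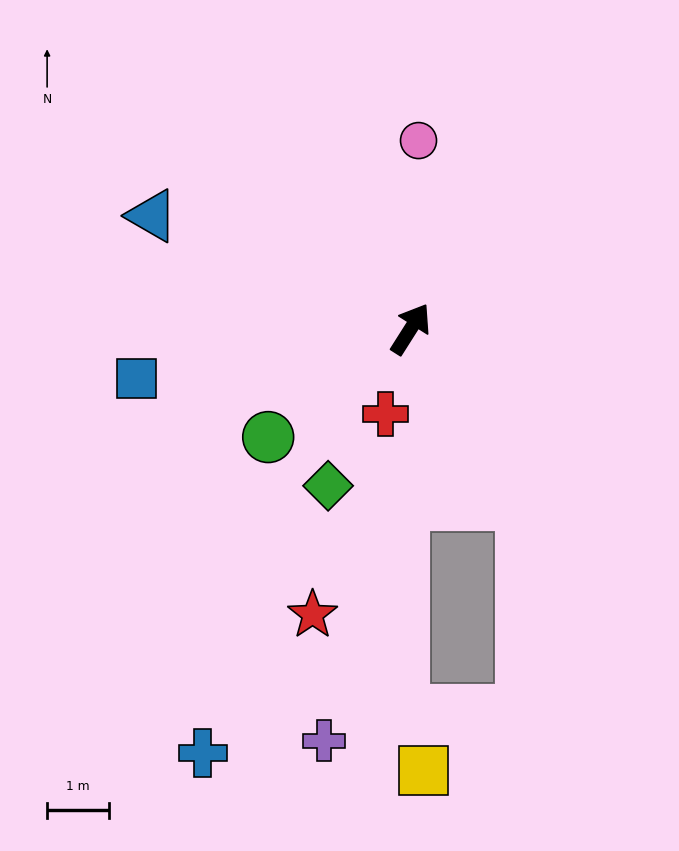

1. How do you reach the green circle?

turn left 160°, forward 2.9 m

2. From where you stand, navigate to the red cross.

turn right 164°, forward 1.4 m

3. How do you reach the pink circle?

turn left 30°, forward 3.0 m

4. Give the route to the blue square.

turn left 133°, forward 4.5 m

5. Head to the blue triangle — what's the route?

turn left 99°, forward 4.5 m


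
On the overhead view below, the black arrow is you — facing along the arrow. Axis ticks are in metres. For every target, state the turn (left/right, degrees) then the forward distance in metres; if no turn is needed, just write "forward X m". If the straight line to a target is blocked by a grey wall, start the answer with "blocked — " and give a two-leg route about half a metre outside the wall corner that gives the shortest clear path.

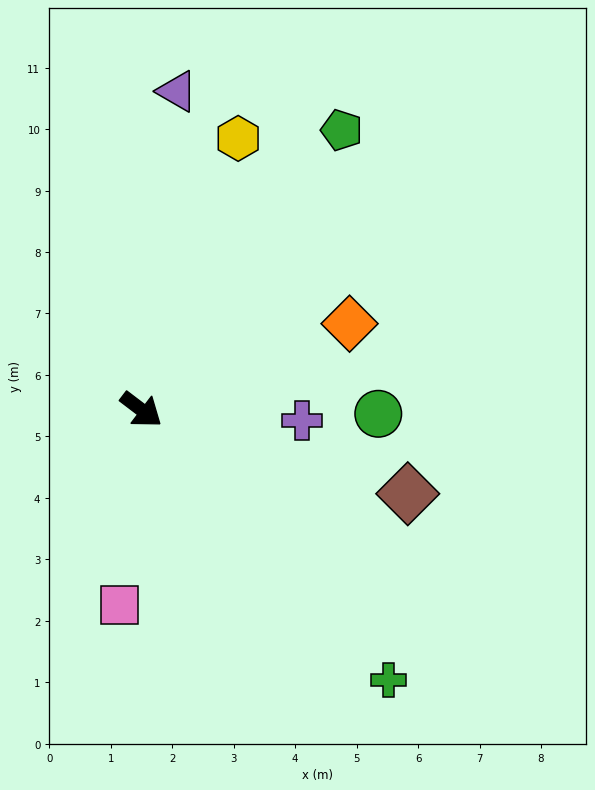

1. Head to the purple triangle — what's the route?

turn left 121°, forward 5.2 m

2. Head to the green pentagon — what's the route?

turn left 92°, forward 5.6 m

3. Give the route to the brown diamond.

turn left 20°, forward 4.5 m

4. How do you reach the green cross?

turn right 10°, forward 6.0 m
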